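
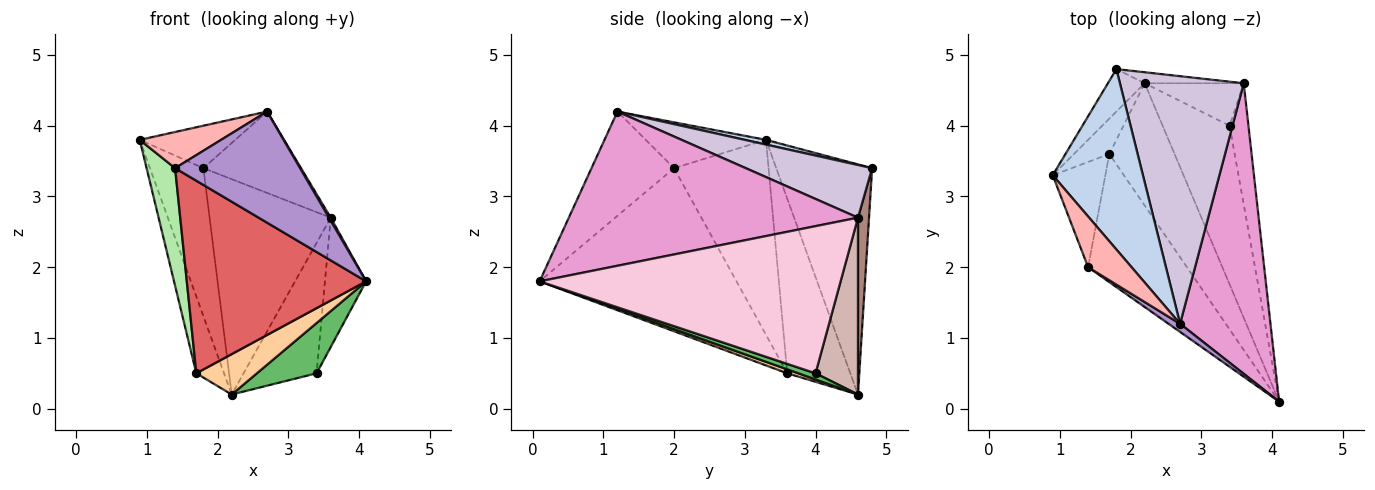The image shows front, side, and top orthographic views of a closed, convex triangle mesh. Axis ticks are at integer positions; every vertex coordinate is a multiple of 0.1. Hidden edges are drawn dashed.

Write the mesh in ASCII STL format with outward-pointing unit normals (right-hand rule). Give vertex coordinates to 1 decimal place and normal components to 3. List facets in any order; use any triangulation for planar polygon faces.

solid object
 facet normal -0.865 0.482 -0.138
  outer loop
   vertex 1.8 4.8 3.4
   vertex 2.2 4.6 0.2
   vertex 0.9 3.3 3.8
  endloop
 endfacet
 facet normal 0.051 0.229 0.972
  outer loop
   vertex 2.7 1.2 4.2
   vertex 1.8 4.8 3.4
   vertex 0.9 3.3 3.8
  endloop
 endfacet
 facet normal -0.900 0.395 -0.182
  outer loop
   vertex 1.7 3.6 0.5
   vertex 0.9 3.3 3.8
   vertex 2.2 4.6 0.2
  endloop
 endfacet
 facet normal 0.057 -0.313 -0.948
  outer loop
   vertex 1.7 3.6 0.5
   vertex 2.2 4.6 0.2
   vertex 4.1 0.1 1.8
  endloop
 endfacet
 facet normal 0.087 -0.301 -0.950
  outer loop
   vertex 3.4 4.0 0.5
   vertex 4.1 0.1 1.8
   vertex 2.2 4.6 0.2
  endloop
 endfacet
 facet normal -0.927 -0.280 -0.250
  outer loop
   vertex 1.4 2.0 3.4
   vertex 0.9 3.3 3.8
   vertex 1.7 3.6 0.5
  endloop
 endfacet
 facet normal -0.675 -0.615 -0.409
  outer loop
   vertex 1.4 2.0 3.4
   vertex 1.7 3.6 0.5
   vertex 4.1 0.1 1.8
  endloop
 endfacet
 facet normal -0.651 -0.441 0.618
  outer loop
   vertex 1.4 2.0 3.4
   vertex 2.7 1.2 4.2
   vertex 0.9 3.3 3.8
  endloop
 endfacet
 facet normal -0.550 -0.833 0.061
  outer loop
   vertex 1.4 2.0 3.4
   vertex 4.1 0.1 1.8
   vertex 2.7 1.2 4.2
  endloop
 endfacet
 facet normal 0.375 0.289 0.881
  outer loop
   vertex 3.6 4.6 2.7
   vertex 1.8 4.8 3.4
   vertex 2.7 1.2 4.2
  endloop
 endfacet
 facet normal 0.091 0.995 -0.051
  outer loop
   vertex 3.6 4.6 2.7
   vertex 2.2 4.6 0.2
   vertex 1.8 4.8 3.4
  endloop
 endfacet
 facet normal 0.484 0.832 -0.271
  outer loop
   vertex 3.6 4.6 2.7
   vertex 3.4 4.0 0.5
   vertex 2.2 4.6 0.2
  endloop
 endfacet
 facet normal 0.863 -0.005 0.506
  outer loop
   vertex 3.6 4.6 2.7
   vertex 2.7 1.2 4.2
   vertex 4.1 0.1 1.8
  endloop
 endfacet
 facet normal 0.983 0.134 -0.126
  outer loop
   vertex 3.6 4.6 2.7
   vertex 4.1 0.1 1.8
   vertex 3.4 4.0 0.5
  endloop
 endfacet
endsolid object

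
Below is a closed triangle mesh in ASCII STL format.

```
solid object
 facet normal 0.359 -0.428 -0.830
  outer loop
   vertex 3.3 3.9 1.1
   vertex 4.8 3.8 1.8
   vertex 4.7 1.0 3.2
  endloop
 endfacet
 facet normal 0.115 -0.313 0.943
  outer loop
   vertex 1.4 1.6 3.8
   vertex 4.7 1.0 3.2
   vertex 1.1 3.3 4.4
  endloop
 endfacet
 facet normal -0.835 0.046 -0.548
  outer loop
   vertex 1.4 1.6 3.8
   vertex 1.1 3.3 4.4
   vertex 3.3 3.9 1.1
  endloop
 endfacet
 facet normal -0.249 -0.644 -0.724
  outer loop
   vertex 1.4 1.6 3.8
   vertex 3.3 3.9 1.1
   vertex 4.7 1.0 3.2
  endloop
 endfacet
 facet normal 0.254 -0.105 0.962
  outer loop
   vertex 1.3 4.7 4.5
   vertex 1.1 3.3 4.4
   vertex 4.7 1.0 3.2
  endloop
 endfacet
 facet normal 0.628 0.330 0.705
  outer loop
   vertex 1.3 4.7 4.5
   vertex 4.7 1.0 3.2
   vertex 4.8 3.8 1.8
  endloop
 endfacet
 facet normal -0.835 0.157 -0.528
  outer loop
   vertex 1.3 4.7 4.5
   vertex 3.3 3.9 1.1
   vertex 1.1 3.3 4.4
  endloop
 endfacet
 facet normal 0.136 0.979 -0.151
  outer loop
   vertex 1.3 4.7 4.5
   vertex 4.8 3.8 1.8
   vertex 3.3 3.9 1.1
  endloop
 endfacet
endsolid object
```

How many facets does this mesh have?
8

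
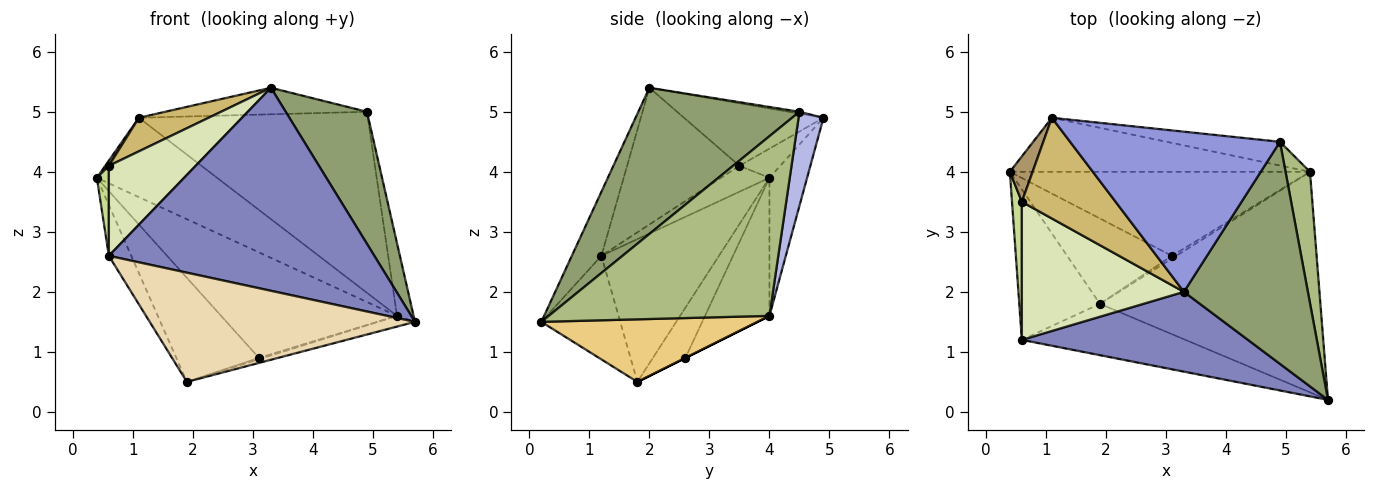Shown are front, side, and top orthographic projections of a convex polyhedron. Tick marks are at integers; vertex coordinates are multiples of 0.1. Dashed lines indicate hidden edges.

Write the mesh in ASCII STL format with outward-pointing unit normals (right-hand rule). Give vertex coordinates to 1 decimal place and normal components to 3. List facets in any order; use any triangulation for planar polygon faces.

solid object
 facet normal -0.251 0.800 -0.545
  outer loop
   vertex 5.4 4.0 1.6
   vertex 0.4 4.0 3.9
   vertex 1.1 4.9 4.9
  endloop
 endfacet
 facet normal -0.103 -0.926 0.364
  outer loop
   vertex 0.6 1.2 2.6
   vertex 5.7 0.2 1.5
   vertex 3.3 2.0 5.4
  endloop
 endfacet
 facet normal -0.009 0.163 0.987
  outer loop
   vertex 4.9 4.5 5.0
   vertex 1.1 4.9 4.9
   vertex 3.3 2.0 5.4
  endloop
 endfacet
 facet normal 0.107 0.986 -0.129
  outer loop
   vertex 4.9 4.5 5.0
   vertex 5.4 4.0 1.6
   vertex 1.1 4.9 4.9
  endloop
 endfacet
 facet normal 0.712 -0.359 0.604
  outer loop
   vertex 4.9 4.5 5.0
   vertex 3.3 2.0 5.4
   vertex 5.7 0.2 1.5
  endloop
 endfacet
 facet normal 0.988 0.074 0.134
  outer loop
   vertex 4.9 4.5 5.0
   vertex 5.7 0.2 1.5
   vertex 5.4 4.0 1.6
  endloop
 endfacet
 facet normal -0.911 -0.226 0.346
  outer loop
   vertex 0.6 3.5 4.1
   vertex 0.4 4.0 3.9
   vertex 0.6 1.2 2.6
  endloop
 endfacet
 facet normal -0.577 -0.446 0.684
  outer loop
   vertex 0.6 3.5 4.1
   vertex 0.6 1.2 2.6
   vertex 3.3 2.0 5.4
  endloop
 endfacet
 facet normal -0.787 -0.069 0.613
  outer loop
   vertex 0.6 3.5 4.1
   vertex 1.1 4.9 4.9
   vertex 0.4 4.0 3.9
  endloop
 endfacet
 facet normal -0.535 -0.267 0.802
  outer loop
   vertex 0.6 3.5 4.1
   vertex 3.3 2.0 5.4
   vertex 1.1 4.9 4.9
  endloop
 endfacet
 facet normal 0.273 0.047 -0.961
  outer loop
   vertex 1.9 1.8 0.5
   vertex 5.4 4.0 1.6
   vertex 5.7 0.2 1.5
  endloop
 endfacet
 facet normal -0.260 -0.874 -0.411
  outer loop
   vertex 1.9 1.8 0.5
   vertex 5.7 0.2 1.5
   vertex 0.6 1.2 2.6
  endloop
 endfacet
 facet normal -0.859 0.164 -0.485
  outer loop
   vertex 1.9 1.8 0.5
   vertex 0.6 1.2 2.6
   vertex 0.4 4.0 3.9
  endloop
 endfacet
 facet normal -0.275 0.752 -0.599
  outer loop
   vertex 3.1 2.6 0.9
   vertex 0.4 4.0 3.9
   vertex 5.4 4.0 1.6
  endloop
 endfacet
 facet normal -0.291 0.740 -0.607
  outer loop
   vertex 3.1 2.6 0.9
   vertex 1.9 1.8 0.5
   vertex 0.4 4.0 3.9
  endloop
 endfacet
 facet normal 0.000 0.447 -0.894
  outer loop
   vertex 3.1 2.6 0.9
   vertex 5.4 4.0 1.6
   vertex 1.9 1.8 0.5
  endloop
 endfacet
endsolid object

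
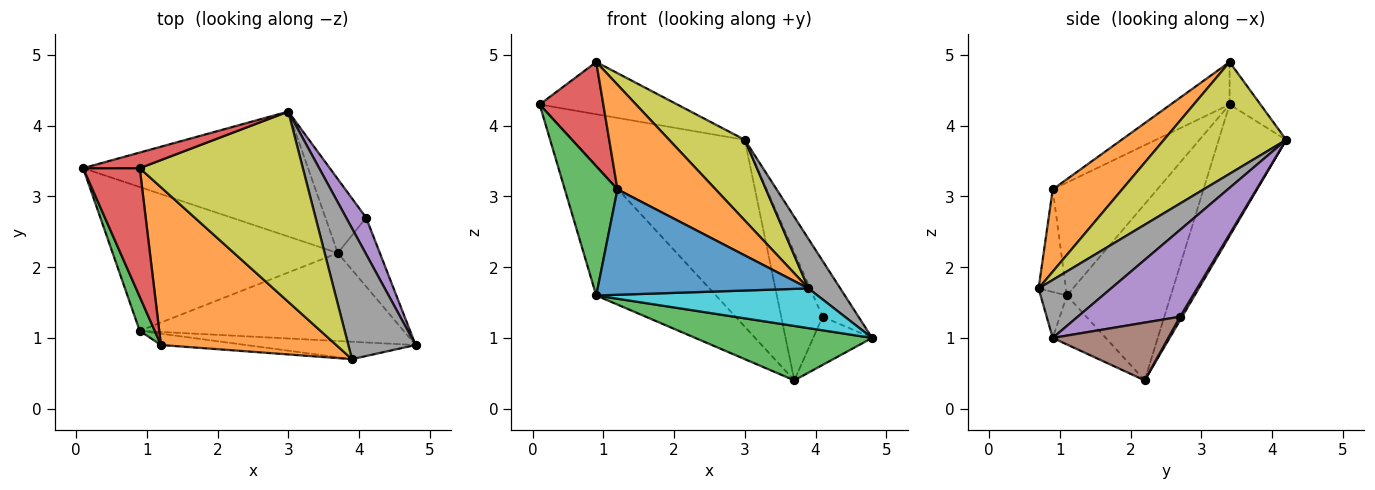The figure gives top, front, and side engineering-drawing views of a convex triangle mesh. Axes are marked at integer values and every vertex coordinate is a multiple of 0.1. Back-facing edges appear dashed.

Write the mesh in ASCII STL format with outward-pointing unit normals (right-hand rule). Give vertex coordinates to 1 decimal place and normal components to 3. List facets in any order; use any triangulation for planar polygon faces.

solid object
 facet normal -0.309 0.791 -0.529
  outer loop
   vertex 3.7 2.2 0.4
   vertex 0.1 3.4 4.3
   vertex 3.0 4.2 3.8
  endloop
 endfacet
 facet normal -0.503 0.579 -0.642
  outer loop
   vertex 0.9 1.1 1.6
   vertex 0.1 3.4 4.3
   vertex 3.7 2.2 0.4
  endloop
 endfacet
 facet normal -0.156 -0.520 -0.840
  outer loop
   vertex 0.9 1.1 1.6
   vertex 3.7 2.2 0.4
   vertex 4.8 0.9 1.0
  endloop
 endfacet
 facet normal -0.210 0.937 0.280
  outer loop
   vertex 0.9 3.4 4.9
   vertex 3.0 4.2 3.8
   vertex 0.1 3.4 4.3
  endloop
 endfacet
 facet normal 0.922 0.323 0.212
  outer loop
   vertex 4.1 2.7 1.3
   vertex 3.0 4.2 3.8
   vertex 4.8 0.9 1.0
  endloop
 endfacet
 facet normal 0.747 0.381 -0.544
  outer loop
   vertex 4.1 2.7 1.3
   vertex 4.8 0.9 1.0
   vertex 3.7 2.2 0.4
  endloop
 endfacet
 facet normal 0.043 0.865 -0.500
  outer loop
   vertex 4.1 2.7 1.3
   vertex 3.7 2.2 0.4
   vertex 3.0 4.2 3.8
  endloop
 endfacet
 facet normal 0.628 -0.276 0.728
  outer loop
   vertex 3.9 0.7 1.7
   vertex 4.8 0.9 1.0
   vertex 3.0 4.2 3.8
  endloop
 endfacet
 facet normal 0.534 -0.330 0.779
  outer loop
   vertex 3.9 0.7 1.7
   vertex 3.0 4.2 3.8
   vertex 0.9 3.4 4.9
  endloop
 endfacet
 facet normal -0.108 -0.911 -0.399
  outer loop
   vertex 3.9 0.7 1.7
   vertex 0.9 1.1 1.6
   vertex 4.8 0.9 1.0
  endloop
 endfacet
 facet normal -0.128 -0.986 -0.106
  outer loop
   vertex 1.2 0.9 3.1
   vertex 0.9 1.1 1.6
   vertex 3.9 0.7 1.7
  endloop
 endfacet
 facet normal 0.364 -0.515 0.776
  outer loop
   vertex 1.2 0.9 3.1
   vertex 3.9 0.7 1.7
   vertex 0.9 3.4 4.9
  endloop
 endfacet
 facet normal -0.887 -0.447 0.118
  outer loop
   vertex 1.2 0.9 3.1
   vertex 0.1 3.4 4.3
   vertex 0.9 1.1 1.6
  endloop
 endfacet
 facet normal -0.504 -0.544 0.671
  outer loop
   vertex 1.2 0.9 3.1
   vertex 0.9 3.4 4.9
   vertex 0.1 3.4 4.3
  endloop
 endfacet
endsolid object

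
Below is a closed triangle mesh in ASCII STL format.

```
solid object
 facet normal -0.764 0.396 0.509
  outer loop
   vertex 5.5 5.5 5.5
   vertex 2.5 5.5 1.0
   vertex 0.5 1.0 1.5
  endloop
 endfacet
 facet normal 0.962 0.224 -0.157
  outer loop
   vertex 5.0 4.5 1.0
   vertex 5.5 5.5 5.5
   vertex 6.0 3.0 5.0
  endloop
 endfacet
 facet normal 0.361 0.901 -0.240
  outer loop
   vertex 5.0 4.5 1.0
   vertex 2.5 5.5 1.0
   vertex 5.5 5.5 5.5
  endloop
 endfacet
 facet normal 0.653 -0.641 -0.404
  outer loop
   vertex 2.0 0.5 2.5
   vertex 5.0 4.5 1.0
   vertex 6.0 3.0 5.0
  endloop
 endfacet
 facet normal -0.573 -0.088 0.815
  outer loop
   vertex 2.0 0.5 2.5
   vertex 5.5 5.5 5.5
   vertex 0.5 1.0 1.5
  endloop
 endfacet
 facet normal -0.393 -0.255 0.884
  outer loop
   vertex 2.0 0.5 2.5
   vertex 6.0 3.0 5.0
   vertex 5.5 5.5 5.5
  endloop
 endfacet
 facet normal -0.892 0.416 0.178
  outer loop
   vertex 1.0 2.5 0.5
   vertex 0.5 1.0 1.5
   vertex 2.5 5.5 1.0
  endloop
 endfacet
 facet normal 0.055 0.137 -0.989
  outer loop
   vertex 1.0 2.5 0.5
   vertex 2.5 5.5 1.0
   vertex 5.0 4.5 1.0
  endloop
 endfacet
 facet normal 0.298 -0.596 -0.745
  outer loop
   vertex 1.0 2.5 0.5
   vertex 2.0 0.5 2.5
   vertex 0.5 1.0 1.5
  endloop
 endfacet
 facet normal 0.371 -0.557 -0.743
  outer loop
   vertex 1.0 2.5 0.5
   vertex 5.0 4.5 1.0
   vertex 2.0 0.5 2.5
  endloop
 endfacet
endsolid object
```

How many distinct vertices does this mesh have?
7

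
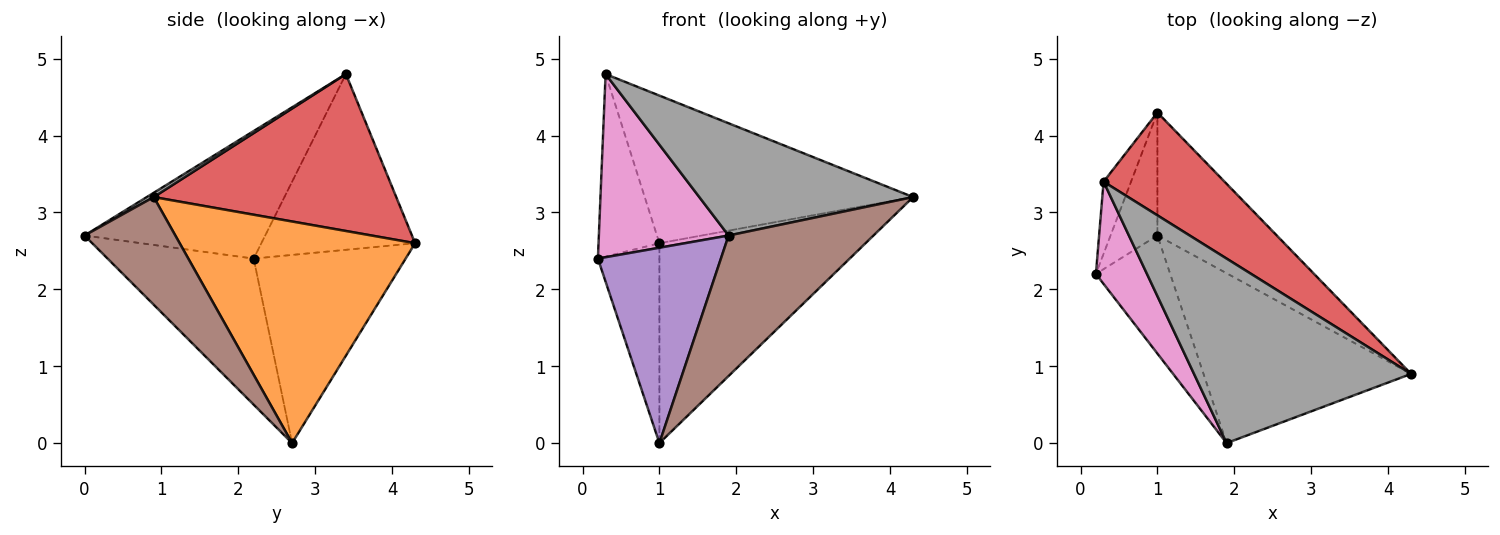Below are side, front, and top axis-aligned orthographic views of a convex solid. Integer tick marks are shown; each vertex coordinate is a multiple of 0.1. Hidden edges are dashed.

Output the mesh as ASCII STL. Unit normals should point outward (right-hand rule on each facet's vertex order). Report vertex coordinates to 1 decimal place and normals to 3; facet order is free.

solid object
 facet normal -0.903 0.366 -0.225
  outer loop
   vertex 1.0 2.7 0.0
   vertex 0.2 2.2 2.4
   vertex 1.0 4.3 2.6
  endloop
 endfacet
 facet normal 0.697 0.610 -0.376
  outer loop
   vertex 1.0 2.7 0.0
   vertex 1.0 4.3 2.6
   vertex 4.3 0.9 3.2
  endloop
 endfacet
 facet normal -0.920 0.364 -0.144
  outer loop
   vertex 0.3 3.4 4.8
   vertex 1.0 4.3 2.6
   vertex 0.2 2.2 2.4
  endloop
 endfacet
 facet normal 0.596 0.659 0.459
  outer loop
   vertex 0.3 3.4 4.8
   vertex 4.3 0.9 3.2
   vertex 1.0 4.3 2.6
  endloop
 endfacet
 facet normal -0.713 -0.600 -0.363
  outer loop
   vertex 1.9 0.0 2.7
   vertex 0.2 2.2 2.4
   vertex 1.0 2.7 0.0
  endloop
 endfacet
 facet normal 0.371 -0.592 -0.716
  outer loop
   vertex 1.9 0.0 2.7
   vertex 1.0 2.7 0.0
   vertex 4.3 0.9 3.2
  endloop
 endfacet
 facet normal -0.772 -0.555 0.310
  outer loop
   vertex 1.9 0.0 2.7
   vertex 0.3 3.4 4.8
   vertex 0.2 2.2 2.4
  endloop
 endfacet
 facet normal 0.017 -0.520 0.854
  outer loop
   vertex 1.9 0.0 2.7
   vertex 4.3 0.9 3.2
   vertex 0.3 3.4 4.8
  endloop
 endfacet
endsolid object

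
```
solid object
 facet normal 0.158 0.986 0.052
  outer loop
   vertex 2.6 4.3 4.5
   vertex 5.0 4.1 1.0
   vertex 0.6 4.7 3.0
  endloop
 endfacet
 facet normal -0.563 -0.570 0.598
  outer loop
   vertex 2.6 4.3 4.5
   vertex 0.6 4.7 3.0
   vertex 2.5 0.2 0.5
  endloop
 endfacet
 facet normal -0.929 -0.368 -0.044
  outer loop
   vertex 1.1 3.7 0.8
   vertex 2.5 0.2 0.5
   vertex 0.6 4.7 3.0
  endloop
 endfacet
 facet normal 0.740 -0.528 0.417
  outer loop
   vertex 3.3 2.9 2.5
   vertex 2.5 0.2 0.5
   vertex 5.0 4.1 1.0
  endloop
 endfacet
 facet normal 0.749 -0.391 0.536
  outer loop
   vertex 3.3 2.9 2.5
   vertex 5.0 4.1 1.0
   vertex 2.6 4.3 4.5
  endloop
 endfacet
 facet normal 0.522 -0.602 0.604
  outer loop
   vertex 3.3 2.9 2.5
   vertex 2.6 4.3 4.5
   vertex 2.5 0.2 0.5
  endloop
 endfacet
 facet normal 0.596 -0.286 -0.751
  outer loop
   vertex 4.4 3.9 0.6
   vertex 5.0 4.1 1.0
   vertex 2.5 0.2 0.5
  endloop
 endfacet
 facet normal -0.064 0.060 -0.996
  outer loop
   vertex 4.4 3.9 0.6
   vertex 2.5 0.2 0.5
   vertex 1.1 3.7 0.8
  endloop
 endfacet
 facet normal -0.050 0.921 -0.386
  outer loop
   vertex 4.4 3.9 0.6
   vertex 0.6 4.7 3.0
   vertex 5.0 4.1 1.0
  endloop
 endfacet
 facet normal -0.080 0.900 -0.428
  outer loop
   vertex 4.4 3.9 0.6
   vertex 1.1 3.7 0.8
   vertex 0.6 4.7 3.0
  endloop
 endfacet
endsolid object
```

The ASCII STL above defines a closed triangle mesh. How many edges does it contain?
15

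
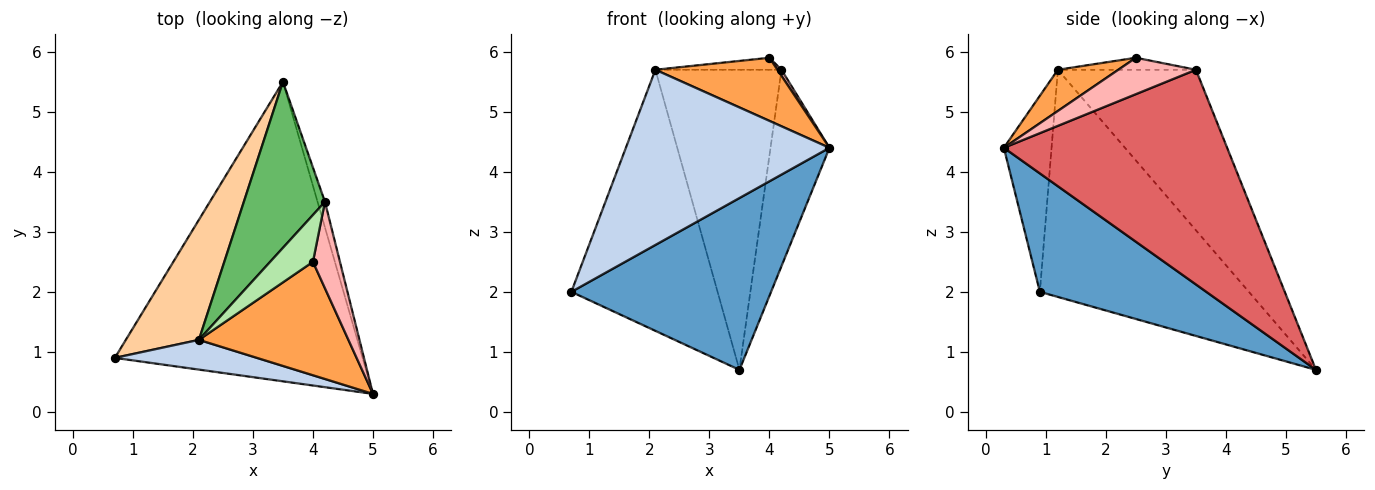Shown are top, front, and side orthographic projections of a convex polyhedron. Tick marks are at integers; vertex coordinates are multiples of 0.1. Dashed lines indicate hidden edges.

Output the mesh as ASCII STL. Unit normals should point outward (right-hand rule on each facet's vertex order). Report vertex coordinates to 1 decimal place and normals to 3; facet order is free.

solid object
 facet normal 0.383 -0.460 -0.801
  outer loop
   vertex 3.5 5.5 0.7
   vertex 5.0 0.3 4.4
   vertex 0.7 0.9 2.0
  endloop
 endfacet
 facet normal -0.225 -0.961 0.163
  outer loop
   vertex 2.1 1.2 5.7
   vertex 0.7 0.9 2.0
   vertex 5.0 0.3 4.4
  endloop
 endfacet
 facet normal 0.234 -0.473 0.850
  outer loop
   vertex 2.1 1.2 5.7
   vertex 5.0 0.3 4.4
   vertex 4.0 2.5 5.9
  endloop
 endfacet
 facet normal -0.792 0.554 0.255
  outer loop
   vertex 2.1 1.2 5.7
   vertex 3.5 5.5 0.7
   vertex 0.7 0.9 2.0
  endloop
 endfacet
 facet normal -0.692 0.632 0.350
  outer loop
   vertex 4.2 3.5 5.7
   vertex 3.5 5.5 0.7
   vertex 2.1 1.2 5.7
  endloop
 endfacet
 facet normal -0.262 0.239 0.935
  outer loop
   vertex 4.2 3.5 5.7
   vertex 2.1 1.2 5.7
   vertex 4.0 2.5 5.9
  endloop
 endfacet
 facet normal 0.966 0.255 -0.033
  outer loop
   vertex 4.2 3.5 5.7
   vertex 5.0 0.3 4.4
   vertex 3.5 5.5 0.7
  endloop
 endfacet
 facet normal 0.802 -0.041 0.596
  outer loop
   vertex 4.2 3.5 5.7
   vertex 4.0 2.5 5.9
   vertex 5.0 0.3 4.4
  endloop
 endfacet
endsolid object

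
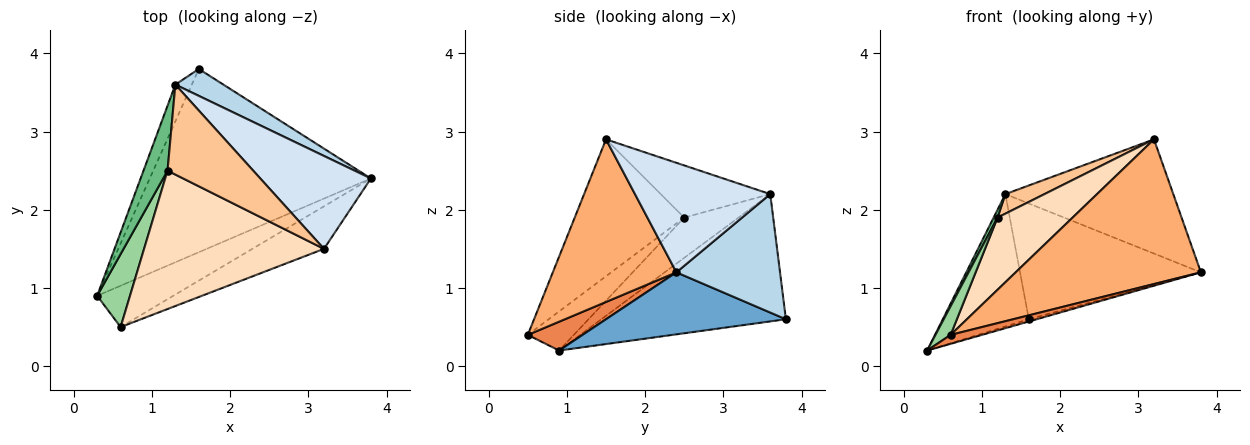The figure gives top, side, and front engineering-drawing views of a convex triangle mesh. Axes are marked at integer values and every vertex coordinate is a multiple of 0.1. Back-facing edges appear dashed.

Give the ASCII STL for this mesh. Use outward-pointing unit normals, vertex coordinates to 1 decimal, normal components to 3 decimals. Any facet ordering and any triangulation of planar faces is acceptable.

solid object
 facet normal 0.270 0.012 -0.963
  outer loop
   vertex 1.6 3.8 0.6
   vertex 3.8 2.4 1.2
   vertex 0.3 0.9 0.2
  endloop
 endfacet
 facet normal -0.900 0.420 -0.116
  outer loop
   vertex 1.3 3.6 2.2
   vertex 1.6 3.8 0.6
   vertex 0.3 0.9 0.2
  endloop
 endfacet
 facet normal 0.487 0.851 0.198
  outer loop
   vertex 1.3 3.6 2.2
   vertex 3.8 2.4 1.2
   vertex 1.6 3.8 0.6
  endloop
 endfacet
 facet normal 0.530 0.658 0.535
  outer loop
   vertex 1.3 3.6 2.2
   vertex 3.2 1.5 2.9
   vertex 3.8 2.4 1.2
  endloop
 endfacet
 facet normal 0.347 -0.198 -0.917
  outer loop
   vertex 0.6 0.5 0.4
   vertex 0.3 0.9 0.2
   vertex 3.8 2.4 1.2
  endloop
 endfacet
 facet normal 0.539 -0.808 -0.237
  outer loop
   vertex 0.6 0.5 0.4
   vertex 3.8 2.4 1.2
   vertex 3.2 1.5 2.9
  endloop
 endfacet
 facet normal -0.511 -0.183 0.840
  outer loop
   vertex 1.2 2.5 1.9
   vertex 3.2 1.5 2.9
   vertex 1.3 3.6 2.2
  endloop
 endfacet
 facet normal -0.559 -0.383 0.735
  outer loop
   vertex 1.2 2.5 1.9
   vertex 0.6 0.5 0.4
   vertex 3.2 1.5 2.9
  endloop
 endfacet
 facet normal -0.857 -0.062 0.512
  outer loop
   vertex 1.2 2.5 1.9
   vertex 1.3 3.6 2.2
   vertex 0.3 0.9 0.2
  endloop
 endfacet
 facet normal -0.742 -0.245 0.624
  outer loop
   vertex 1.2 2.5 1.9
   vertex 0.3 0.9 0.2
   vertex 0.6 0.5 0.4
  endloop
 endfacet
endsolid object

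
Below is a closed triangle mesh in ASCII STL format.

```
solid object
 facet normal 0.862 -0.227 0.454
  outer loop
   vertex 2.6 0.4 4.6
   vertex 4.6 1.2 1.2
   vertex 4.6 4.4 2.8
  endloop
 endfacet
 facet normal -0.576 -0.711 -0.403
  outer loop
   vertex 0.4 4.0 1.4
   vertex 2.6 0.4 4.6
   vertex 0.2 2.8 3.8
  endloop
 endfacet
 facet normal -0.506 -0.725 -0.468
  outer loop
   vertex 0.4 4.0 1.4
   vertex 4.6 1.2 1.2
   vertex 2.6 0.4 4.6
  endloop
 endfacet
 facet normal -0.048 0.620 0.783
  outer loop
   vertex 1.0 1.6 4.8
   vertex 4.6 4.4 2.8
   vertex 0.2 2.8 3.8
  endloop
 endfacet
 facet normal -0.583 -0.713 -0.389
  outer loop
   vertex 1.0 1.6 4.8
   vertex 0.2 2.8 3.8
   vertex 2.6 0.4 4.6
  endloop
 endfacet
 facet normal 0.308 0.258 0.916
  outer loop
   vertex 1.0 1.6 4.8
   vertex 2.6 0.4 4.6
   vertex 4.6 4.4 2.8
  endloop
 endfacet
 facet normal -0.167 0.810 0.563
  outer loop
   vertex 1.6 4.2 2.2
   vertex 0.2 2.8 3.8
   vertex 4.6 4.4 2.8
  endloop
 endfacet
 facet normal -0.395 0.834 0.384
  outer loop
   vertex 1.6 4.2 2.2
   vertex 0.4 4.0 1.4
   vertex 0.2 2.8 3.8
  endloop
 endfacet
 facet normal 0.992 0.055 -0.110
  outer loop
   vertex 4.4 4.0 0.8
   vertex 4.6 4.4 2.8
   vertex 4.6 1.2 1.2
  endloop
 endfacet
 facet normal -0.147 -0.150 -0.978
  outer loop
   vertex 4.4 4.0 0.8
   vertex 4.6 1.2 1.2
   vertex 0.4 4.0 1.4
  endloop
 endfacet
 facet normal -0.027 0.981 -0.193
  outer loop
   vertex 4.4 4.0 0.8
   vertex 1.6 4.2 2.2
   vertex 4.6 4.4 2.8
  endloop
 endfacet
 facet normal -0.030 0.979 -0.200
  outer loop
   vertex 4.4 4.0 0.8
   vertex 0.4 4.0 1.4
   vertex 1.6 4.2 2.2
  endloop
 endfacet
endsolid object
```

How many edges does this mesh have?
18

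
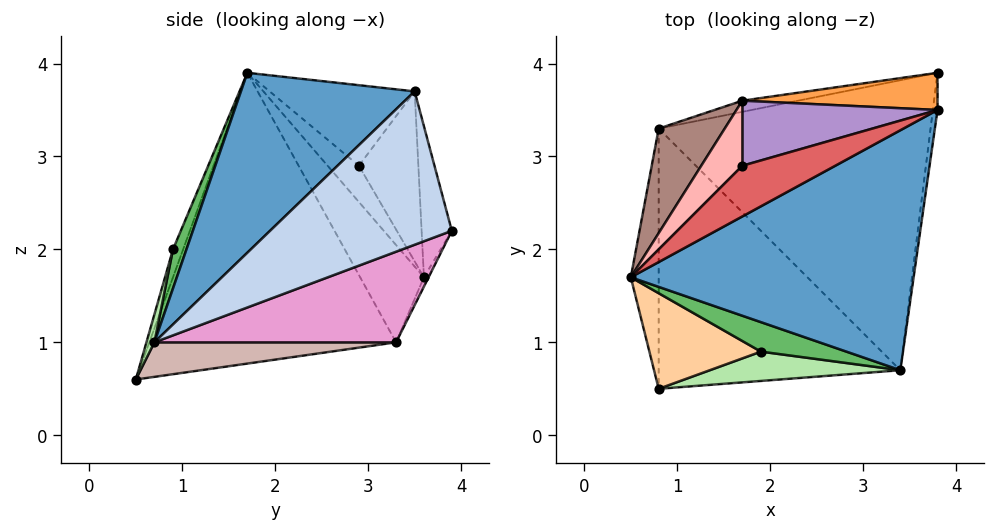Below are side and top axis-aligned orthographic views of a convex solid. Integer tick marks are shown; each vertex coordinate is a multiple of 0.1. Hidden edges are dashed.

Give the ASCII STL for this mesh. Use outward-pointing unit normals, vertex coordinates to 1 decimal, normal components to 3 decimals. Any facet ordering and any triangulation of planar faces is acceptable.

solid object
 facet normal 0.401 -0.665 0.630
  outer loop
   vertex 3.4 0.7 1.0
   vertex 3.8 3.5 3.7
   vertex 0.5 1.7 3.9
  endloop
 endfacet
 facet normal 0.993 -0.113 -0.030
  outer loop
   vertex 3.4 0.7 1.0
   vertex 3.8 3.9 2.2
   vertex 3.8 3.5 3.7
  endloop
 endfacet
 facet normal -0.196 0.948 0.253
  outer loop
   vertex 1.7 3.6 1.7
   vertex 3.8 3.5 3.7
   vertex 3.8 3.9 2.2
  endloop
 endfacet
 facet normal -0.083 -0.939 0.334
  outer loop
   vertex 1.9 0.9 2.0
   vertex 0.5 1.7 3.9
   vertex 0.8 0.5 0.6
  endloop
 endfacet
 facet normal 0.238 -0.820 0.520
  outer loop
   vertex 1.9 0.9 2.0
   vertex 3.4 0.7 1.0
   vertex 0.5 1.7 3.9
  endloop
 endfacet
 facet normal 0.036 -0.968 0.248
  outer loop
   vertex 1.9 0.9 2.0
   vertex 0.8 0.5 0.6
   vertex 3.4 0.7 1.0
  endloop
 endfacet
 facet normal -0.402 0.789 0.464
  outer loop
   vertex 1.7 2.9 2.9
   vertex 0.5 1.7 3.9
   vertex 3.8 3.5 3.7
  endloop
 endfacet
 facet normal -0.406 0.789 0.461
  outer loop
   vertex 1.7 2.9 2.9
   vertex 1.7 3.6 1.7
   vertex 0.5 1.7 3.9
  endloop
 endfacet
 facet normal -0.402 0.791 0.461
  outer loop
   vertex 1.7 2.9 2.9
   vertex 3.8 3.5 3.7
   vertex 1.7 3.6 1.7
  endloop
 endfacet
 facet normal -0.995 0.014 -0.095
  outer loop
   vertex 0.8 3.3 1.0
   vertex 0.8 0.5 0.6
   vertex 0.5 1.7 3.9
  endloop
 endfacet
 facet normal -0.537 0.761 0.364
  outer loop
   vertex 0.8 3.3 1.0
   vertex 0.5 1.7 3.9
   vertex 1.7 3.6 1.7
  endloop
 endfacet
 facet normal 0.140 0.140 -0.980
  outer loop
   vertex 0.8 3.3 1.0
   vertex 3.4 0.7 1.0
   vertex 0.8 0.5 0.6
  endloop
 endfacet
 facet normal 0.302 0.302 -0.905
  outer loop
   vertex 0.8 3.3 1.0
   vertex 3.8 3.9 2.2
   vertex 3.4 0.7 1.0
  endloop
 endfacet
 facet normal -0.055 0.942 -0.332
  outer loop
   vertex 0.8 3.3 1.0
   vertex 1.7 3.6 1.7
   vertex 3.8 3.9 2.2
  endloop
 endfacet
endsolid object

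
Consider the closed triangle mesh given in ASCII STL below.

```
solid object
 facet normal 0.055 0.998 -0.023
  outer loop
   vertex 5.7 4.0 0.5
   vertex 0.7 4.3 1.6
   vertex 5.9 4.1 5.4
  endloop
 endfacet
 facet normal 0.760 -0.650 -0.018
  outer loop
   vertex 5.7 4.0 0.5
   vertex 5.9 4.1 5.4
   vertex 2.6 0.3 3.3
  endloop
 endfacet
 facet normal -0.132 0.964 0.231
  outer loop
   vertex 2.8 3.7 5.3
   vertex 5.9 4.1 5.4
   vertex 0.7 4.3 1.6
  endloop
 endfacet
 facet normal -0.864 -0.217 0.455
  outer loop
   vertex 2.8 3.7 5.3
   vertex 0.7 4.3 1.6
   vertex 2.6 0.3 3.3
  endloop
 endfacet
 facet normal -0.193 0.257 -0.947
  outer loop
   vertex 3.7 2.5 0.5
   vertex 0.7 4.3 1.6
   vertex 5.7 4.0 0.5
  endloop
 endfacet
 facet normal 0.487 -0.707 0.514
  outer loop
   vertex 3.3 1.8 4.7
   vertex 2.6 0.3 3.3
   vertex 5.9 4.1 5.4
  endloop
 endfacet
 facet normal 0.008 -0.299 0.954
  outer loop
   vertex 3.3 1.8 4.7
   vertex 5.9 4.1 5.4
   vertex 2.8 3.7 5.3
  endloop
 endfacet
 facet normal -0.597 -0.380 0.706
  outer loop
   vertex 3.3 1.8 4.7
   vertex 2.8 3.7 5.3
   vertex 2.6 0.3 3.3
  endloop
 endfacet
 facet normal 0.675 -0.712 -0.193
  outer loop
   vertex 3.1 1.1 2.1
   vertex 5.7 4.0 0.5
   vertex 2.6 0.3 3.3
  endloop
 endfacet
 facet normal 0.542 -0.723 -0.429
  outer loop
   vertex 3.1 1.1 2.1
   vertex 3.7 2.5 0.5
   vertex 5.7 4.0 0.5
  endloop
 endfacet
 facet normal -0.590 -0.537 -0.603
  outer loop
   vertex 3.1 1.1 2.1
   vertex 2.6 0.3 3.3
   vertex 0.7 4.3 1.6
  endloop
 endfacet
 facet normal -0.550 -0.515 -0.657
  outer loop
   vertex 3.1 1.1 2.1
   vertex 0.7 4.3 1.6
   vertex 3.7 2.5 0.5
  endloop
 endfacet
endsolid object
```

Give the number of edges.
18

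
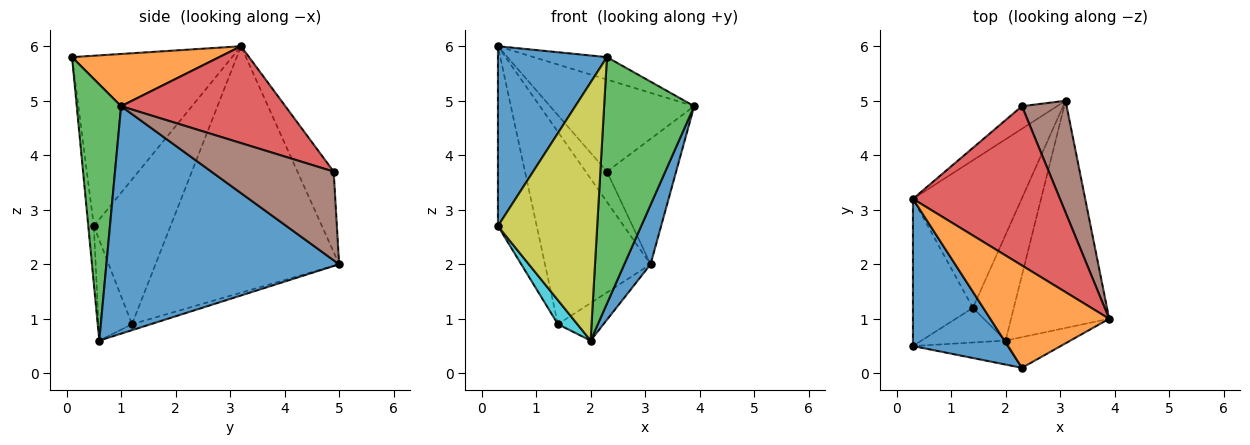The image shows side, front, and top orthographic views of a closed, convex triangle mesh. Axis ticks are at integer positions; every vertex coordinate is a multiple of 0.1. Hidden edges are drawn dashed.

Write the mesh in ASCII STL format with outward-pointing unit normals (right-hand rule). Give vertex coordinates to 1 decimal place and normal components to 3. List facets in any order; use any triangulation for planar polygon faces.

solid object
 facet normal 0.913 -0.103 -0.394
  outer loop
   vertex 2.0 0.6 0.6
   vertex 3.1 5.0 2.0
   vertex 3.9 1.0 4.9
  endloop
 endfacet
 facet normal 0.394 0.197 0.898
  outer loop
   vertex 2.3 0.1 5.8
   vertex 3.9 1.0 4.9
   vertex 0.3 3.2 6.0
  endloop
 endfacet
 facet normal 0.439 -0.892 -0.111
  outer loop
   vertex 2.3 0.1 5.8
   vertex 2.0 0.6 0.6
   vertex 3.9 1.0 4.9
  endloop
 endfacet
 facet normal 0.495 0.435 0.752
  outer loop
   vertex 2.3 4.9 3.7
   vertex 0.3 3.2 6.0
   vertex 3.9 1.0 4.9
  endloop
 endfacet
 facet normal -0.807 0.473 -0.352
  outer loop
   vertex 2.3 4.9 3.7
   vertex 3.1 5.0 2.0
   vertex 0.3 3.2 6.0
  endloop
 endfacet
 facet normal 0.797 0.451 0.402
  outer loop
   vertex 2.3 4.9 3.7
   vertex 3.9 1.0 4.9
   vertex 3.1 5.0 2.0
  endloop
 endfacet
 facet normal -0.810 0.466 -0.357
  outer loop
   vertex 1.4 1.2 0.9
   vertex 0.3 3.2 6.0
   vertex 3.1 5.0 2.0
  endloop
 endfacet
 facet normal -0.136 0.331 -0.934
  outer loop
   vertex 1.4 1.2 0.9
   vertex 3.1 5.0 2.0
   vertex 2.0 0.6 0.6
  endloop
 endfacet
 facet normal -0.056 -0.994 -0.092
  outer loop
   vertex 0.3 0.5 2.7
   vertex 2.0 0.6 0.6
   vertex 2.3 0.1 5.8
  endloop
 endfacet
 facet normal -0.700 -0.407 -0.586
  outer loop
   vertex 0.3 0.5 2.7
   vertex 1.4 1.2 0.9
   vertex 2.0 0.6 0.6
  endloop
 endfacet
 facet normal -0.751 -0.511 0.418
  outer loop
   vertex 0.3 0.5 2.7
   vertex 2.3 0.1 5.8
   vertex 0.3 3.2 6.0
  endloop
 endfacet
 facet normal -0.837 0.424 -0.347
  outer loop
   vertex 0.3 0.5 2.7
   vertex 0.3 3.2 6.0
   vertex 1.4 1.2 0.9
  endloop
 endfacet
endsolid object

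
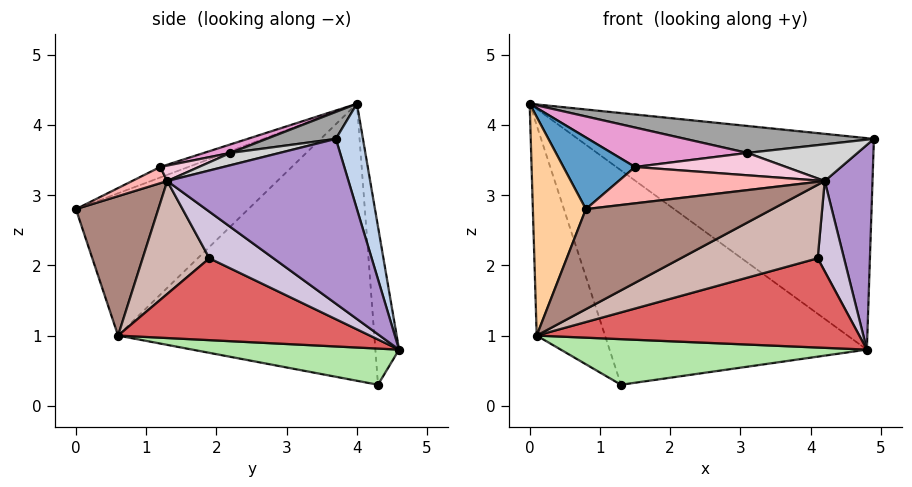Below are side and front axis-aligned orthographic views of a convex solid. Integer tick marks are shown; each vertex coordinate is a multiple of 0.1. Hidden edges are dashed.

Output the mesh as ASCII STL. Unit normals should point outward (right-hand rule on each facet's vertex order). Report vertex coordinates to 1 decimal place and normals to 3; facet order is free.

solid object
 facet normal -0.146 -0.373 0.916
  outer loop
   vertex 1.5 1.2 3.4
   vertex 0.0 4.0 4.3
   vertex 0.8 0.0 2.8
  endloop
 endfacet
 facet normal 0.087 0.955 0.284
  outer loop
   vertex 4.8 4.6 0.8
   vertex 0.0 4.0 4.3
   vertex 4.9 3.7 3.8
  endloop
 endfacet
 facet normal -0.092 0.995 0.045
  outer loop
   vertex 4.8 4.6 0.8
   vertex 1.3 4.3 0.3
   vertex 0.0 4.0 4.3
  endloop
 endfacet
 facet normal -0.922 -0.283 0.264
  outer loop
   vertex 0.1 0.6 1.0
   vertex 0.8 0.0 2.8
   vertex 0.0 4.0 4.3
  endloop
 endfacet
 facet normal -0.927 0.247 -0.283
  outer loop
   vertex 0.1 0.6 1.0
   vertex 0.0 4.0 4.3
   vertex 1.3 4.3 0.3
  endloop
 endfacet
 facet normal 0.157 -0.233 -0.960
  outer loop
   vertex 0.1 0.6 1.0
   vertex 1.3 4.3 0.3
   vertex 4.8 4.6 0.8
  endloop
 endfacet
 facet normal 0.374 -0.479 -0.794
  outer loop
   vertex 0.1 0.6 1.0
   vertex 4.8 4.6 0.8
   vertex 4.1 1.9 2.1
  endloop
 endfacet
 facet normal 0.082 -0.484 0.871
  outer loop
   vertex 4.2 1.3 3.2
   vertex 1.5 1.2 3.4
   vertex 0.8 0.0 2.8
  endloop
 endfacet
 facet normal 0.961 -0.253 -0.108
  outer loop
   vertex 4.2 1.3 3.2
   vertex 4.8 4.6 0.8
   vertex 4.9 3.7 3.8
  endloop
 endfacet
 facet normal 0.888 -0.365 -0.280
  outer loop
   vertex 4.2 1.3 3.2
   vertex 4.1 1.9 2.1
   vertex 4.8 4.6 0.8
  endloop
 endfacet
 facet normal 0.367 -0.830 -0.419
  outer loop
   vertex 4.2 1.3 3.2
   vertex 0.8 0.0 2.8
   vertex 0.1 0.6 1.0
  endloop
 endfacet
 facet normal 0.387 -0.794 -0.468
  outer loop
   vertex 4.2 1.3 3.2
   vertex 0.1 0.6 1.0
   vertex 4.1 1.9 2.1
  endloop
 endfacet
 facet normal 0.055 -0.279 0.959
  outer loop
   vertex 3.1 2.2 3.6
   vertex 0.0 4.0 4.3
   vertex 1.5 1.2 3.4
  endloop
 endfacet
 facet normal 0.082 -0.320 0.944
  outer loop
   vertex 3.1 2.2 3.6
   vertex 1.5 1.2 3.4
   vertex 4.2 1.3 3.2
  endloop
 endfacet
 facet normal 0.085 -0.231 0.969
  outer loop
   vertex 3.1 2.2 3.6
   vertex 4.9 3.7 3.8
   vertex 0.0 4.0 4.3
  endloop
 endfacet
 facet normal 0.123 -0.274 0.954
  outer loop
   vertex 3.1 2.2 3.6
   vertex 4.2 1.3 3.2
   vertex 4.9 3.7 3.8
  endloop
 endfacet
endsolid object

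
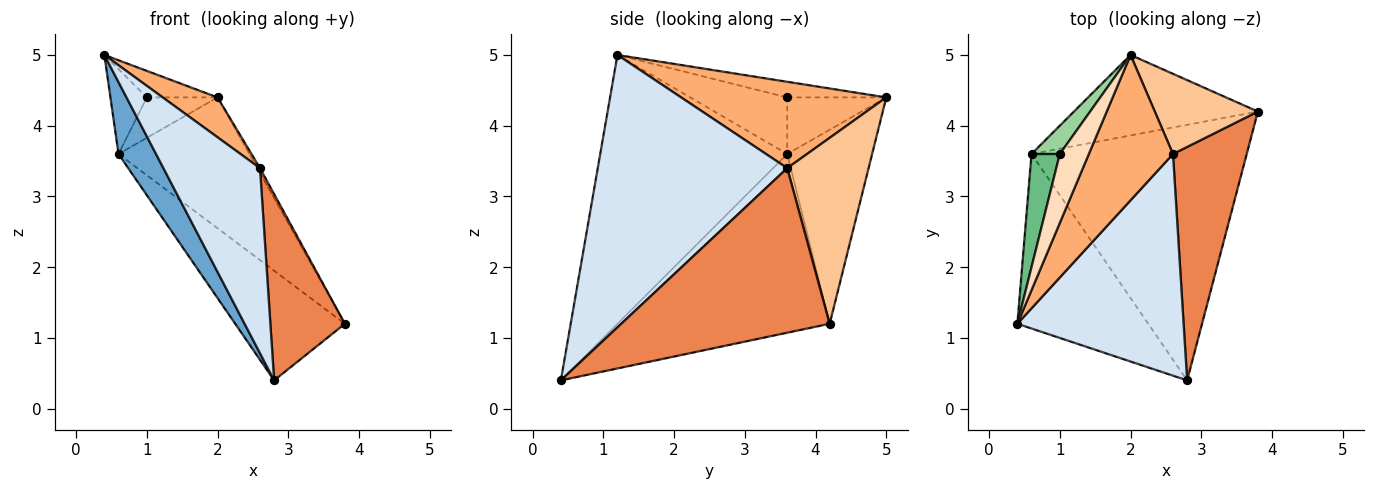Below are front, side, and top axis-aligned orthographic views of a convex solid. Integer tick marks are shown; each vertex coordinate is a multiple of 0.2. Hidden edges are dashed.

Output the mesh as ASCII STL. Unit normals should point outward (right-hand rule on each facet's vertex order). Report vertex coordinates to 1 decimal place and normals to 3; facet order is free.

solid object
 facet normal -0.885 -0.178 -0.431
  outer loop
   vertex 0.6 3.6 3.6
   vertex 2.8 0.4 0.4
   vertex 0.4 1.2 5.0
  endloop
 endfacet
 facet normal -0.607 0.313 -0.731
  outer loop
   vertex 0.6 3.6 3.6
   vertex 3.8 4.2 1.2
   vertex 2.8 0.4 0.4
  endloop
 endfacet
 facet normal -0.484 0.746 -0.458
  outer loop
   vertex 0.6 3.6 3.6
   vertex 2.0 5.0 4.4
   vertex 3.8 4.2 1.2
  endloop
 endfacet
 facet normal 0.783 -0.399 0.478
  outer loop
   vertex 2.6 3.6 3.4
   vertex 0.4 1.2 5.0
   vertex 2.8 0.4 0.4
  endloop
 endfacet
 facet normal 0.868 -0.310 0.389
  outer loop
   vertex 2.6 3.6 3.4
   vertex 2.8 0.4 0.4
   vertex 3.8 4.2 1.2
  endloop
 endfacet
 facet normal 0.704 -0.188 0.685
  outer loop
   vertex 2.6 3.6 3.4
   vertex 2.0 5.0 4.4
   vertex 0.4 1.2 5.0
  endloop
 endfacet
 facet normal 0.874 0.029 0.485
  outer loop
   vertex 2.6 3.6 3.4
   vertex 3.8 4.2 1.2
   vertex 2.0 5.0 4.4
  endloop
 endfacet
 facet normal -0.449 0.321 0.834
  outer loop
   vertex 1.0 3.6 4.4
   vertex 0.4 1.2 5.0
   vertex 2.0 5.0 4.4
  endloop
 endfacet
 facet normal -0.848 0.318 0.424
  outer loop
   vertex 1.0 3.6 4.4
   vertex 0.6 3.6 3.6
   vertex 0.4 1.2 5.0
  endloop
 endfacet
 facet normal -0.754 0.538 0.377
  outer loop
   vertex 1.0 3.6 4.4
   vertex 2.0 5.0 4.4
   vertex 0.6 3.6 3.6
  endloop
 endfacet
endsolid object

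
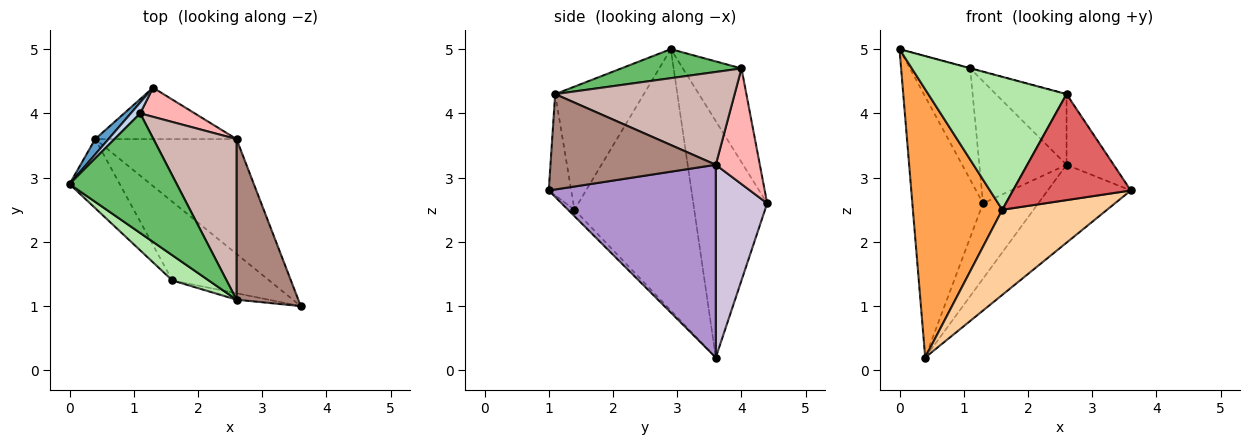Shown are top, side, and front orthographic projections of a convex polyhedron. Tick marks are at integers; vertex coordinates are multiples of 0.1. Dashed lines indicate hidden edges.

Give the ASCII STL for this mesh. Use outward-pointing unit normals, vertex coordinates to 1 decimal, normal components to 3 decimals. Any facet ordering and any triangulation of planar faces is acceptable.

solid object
 facet normal -0.722 0.691 0.041
  outer loop
   vertex 0.4 3.6 0.2
   vertex 0.0 2.9 5.0
   vertex 1.3 4.4 2.6
  endloop
 endfacet
 facet normal -0.696 0.715 0.070
  outer loop
   vertex 1.1 4.0 4.7
   vertex 1.3 4.4 2.6
   vertex 0.0 2.9 5.0
  endloop
 endfacet
 facet normal -0.792 -0.591 -0.152
  outer loop
   vertex 1.6 1.4 2.5
   vertex 0.0 2.9 5.0
   vertex 0.4 3.6 0.2
  endloop
 endfacet
 facet normal -0.045 -0.734 -0.678
  outer loop
   vertex 1.6 1.4 2.5
   vertex 0.4 3.6 0.2
   vertex 3.6 1.0 2.8
  endloop
 endfacet
 facet normal 0.261 0.002 0.965
  outer loop
   vertex 2.6 1.1 4.3
   vertex 1.1 4.0 4.7
   vertex 0.0 2.9 5.0
  endloop
 endfacet
 facet normal -0.533 -0.831 0.158
  outer loop
   vertex 2.6 1.1 4.3
   vertex 0.0 2.9 5.0
   vertex 1.6 1.4 2.5
  endloop
 endfacet
 facet normal -0.187 -0.981 -0.059
  outer loop
   vertex 2.6 1.1 4.3
   vertex 1.6 1.4 2.5
   vertex 3.6 1.0 2.8
  endloop
 endfacet
 facet normal 0.441 0.873 0.208
  outer loop
   vertex 2.6 3.6 3.2
   vertex 1.3 4.4 2.6
   vertex 1.1 4.0 4.7
  endloop
 endfacet
 facet normal 0.748 0.372 -0.549
  outer loop
   vertex 2.6 3.6 3.2
   vertex 3.6 1.0 2.8
   vertex 0.4 3.6 0.2
  endloop
 endfacet
 facet normal 0.609 0.655 -0.447
  outer loop
   vertex 2.6 3.6 3.2
   vertex 0.4 3.6 0.2
   vertex 1.3 4.4 2.6
  endloop
 endfacet
 facet normal 0.816 0.233 0.529
  outer loop
   vertex 2.6 3.6 3.2
   vertex 2.6 1.1 4.3
   vertex 3.6 1.0 2.8
  endloop
 endfacet
 facet normal 0.715 0.282 0.640
  outer loop
   vertex 2.6 3.6 3.2
   vertex 1.1 4.0 4.7
   vertex 2.6 1.1 4.3
  endloop
 endfacet
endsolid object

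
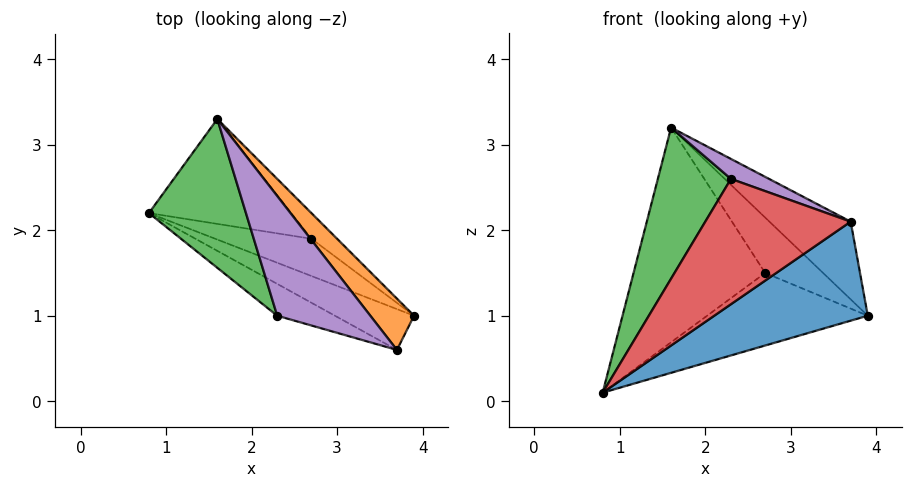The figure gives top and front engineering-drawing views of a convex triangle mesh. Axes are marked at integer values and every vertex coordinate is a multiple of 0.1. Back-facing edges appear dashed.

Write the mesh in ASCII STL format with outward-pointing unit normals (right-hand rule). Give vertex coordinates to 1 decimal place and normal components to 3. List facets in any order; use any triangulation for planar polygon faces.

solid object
 facet normal -0.240 -0.897 -0.370
  outer loop
   vertex 3.7 0.6 2.1
   vertex 0.8 2.2 0.1
   vertex 3.9 1.0 1.0
  endloop
 endfacet
 facet normal 0.806 0.494 0.326
  outer loop
   vertex 3.7 0.6 2.1
   vertex 3.9 1.0 1.0
   vertex 1.6 3.3 3.2
  endloop
 endfacet
 facet normal -0.867 -0.355 0.350
  outer loop
   vertex 2.3 1.0 2.6
   vertex 1.6 3.3 3.2
   vertex 0.8 2.2 0.1
  endloop
 endfacet
 facet normal -0.343 -0.910 -0.231
  outer loop
   vertex 2.3 1.0 2.6
   vertex 0.8 2.2 0.1
   vertex 3.7 0.6 2.1
  endloop
 endfacet
 facet normal 0.292 -0.157 0.943
  outer loop
   vertex 2.3 1.0 2.6
   vertex 3.7 0.6 2.1
   vertex 1.6 3.3 3.2
  endloop
 endfacet
 facet normal 0.430 0.803 -0.412
  outer loop
   vertex 2.7 1.9 1.5
   vertex 3.9 1.0 1.0
   vertex 0.8 2.2 0.1
  endloop
 endfacet
 facet normal 0.422 0.815 -0.398
  outer loop
   vertex 2.7 1.9 1.5
   vertex 0.8 2.2 0.1
   vertex 1.6 3.3 3.2
  endloop
 endfacet
 facet normal 0.451 0.810 -0.375
  outer loop
   vertex 2.7 1.9 1.5
   vertex 1.6 3.3 3.2
   vertex 3.9 1.0 1.0
  endloop
 endfacet
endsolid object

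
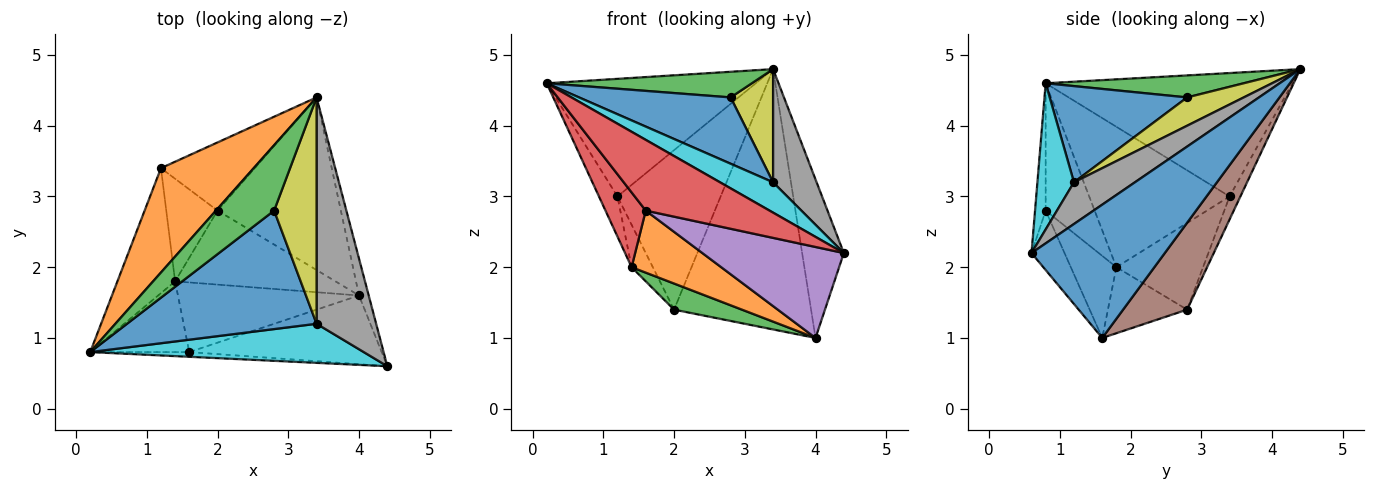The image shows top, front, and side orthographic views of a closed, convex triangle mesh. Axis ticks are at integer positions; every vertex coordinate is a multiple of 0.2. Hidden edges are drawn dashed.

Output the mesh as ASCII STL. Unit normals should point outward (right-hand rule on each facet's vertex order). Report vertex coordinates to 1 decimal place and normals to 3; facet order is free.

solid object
 facet normal 0.952 0.298 -0.069
  outer loop
   vertex 4.0 1.6 1.0
   vertex 3.4 4.4 4.8
   vertex 4.4 0.6 2.2
  endloop
 endfacet
 facet normal -0.662 0.561 0.497
  outer loop
   vertex 1.2 3.4 3.0
   vertex 0.2 0.8 4.6
   vertex 3.4 4.4 4.8
  endloop
 endfacet
 facet normal 0.332 -0.344 0.878
  outer loop
   vertex 2.8 2.8 4.4
   vertex 3.4 4.4 4.8
   vertex 0.2 0.8 4.6
  endloop
 endfacet
 facet normal -0.085 -0.994 -0.066
  outer loop
   vertex 1.6 0.8 2.8
   vertex 4.4 0.6 2.2
   vertex 0.2 0.8 4.6
  endloop
 endfacet
 facet normal -0.183 -0.784 -0.593
  outer loop
   vertex 1.6 0.8 2.8
   vertex 4.0 1.6 1.0
   vertex 4.4 0.6 2.2
  endloop
 endfacet
 facet normal 0.363 0.777 -0.515
  outer loop
   vertex 2.0 2.8 1.4
   vertex 3.4 4.4 4.8
   vertex 4.0 1.6 1.0
  endloop
 endfacet
 facet normal -0.096 0.915 -0.391
  outer loop
   vertex 2.0 2.8 1.4
   vertex 1.2 3.4 3.0
   vertex 3.4 4.4 4.8
  endloop
 endfacet
 facet normal 0.531 -0.379 0.758
  outer loop
   vertex 3.4 1.2 3.2
   vertex 4.4 0.6 2.2
   vertex 3.4 4.4 4.8
  endloop
 endfacet
 facet normal 0.512 -0.384 0.768
  outer loop
   vertex 3.4 1.2 3.2
   vertex 3.4 4.4 4.8
   vertex 2.8 2.8 4.4
  endloop
 endfacet
 facet normal 0.389 -0.565 0.728
  outer loop
   vertex 3.4 1.2 3.2
   vertex 0.2 0.8 4.6
   vertex 4.4 0.6 2.2
  endloop
 endfacet
 facet normal 0.405 -0.447 0.798
  outer loop
   vertex 3.4 1.2 3.2
   vertex 2.8 2.8 4.4
   vertex 0.2 0.8 4.6
  endloop
 endfacet
 facet normal -0.321 -0.630 -0.707
  outer loop
   vertex 1.4 1.8 2.0
   vertex 4.0 1.6 1.0
   vertex 1.6 0.8 2.8
  endloop
 endfacet
 facet normal -0.362 -0.310 -0.879
  outer loop
   vertex 1.4 1.8 2.0
   vertex 2.0 2.8 1.4
   vertex 4.0 1.6 1.0
  endloop
 endfacet
 facet normal -0.662 -0.544 -0.515
  outer loop
   vertex 1.4 1.8 2.0
   vertex 1.6 0.8 2.8
   vertex 0.2 0.8 4.6
  endloop
 endfacet
 facet normal -0.918 0.121 -0.377
  outer loop
   vertex 1.4 1.8 2.0
   vertex 0.2 0.8 4.6
   vertex 1.2 3.4 3.0
  endloop
 endfacet
 facet normal -0.842 0.206 -0.498
  outer loop
   vertex 1.4 1.8 2.0
   vertex 1.2 3.4 3.0
   vertex 2.0 2.8 1.4
  endloop
 endfacet
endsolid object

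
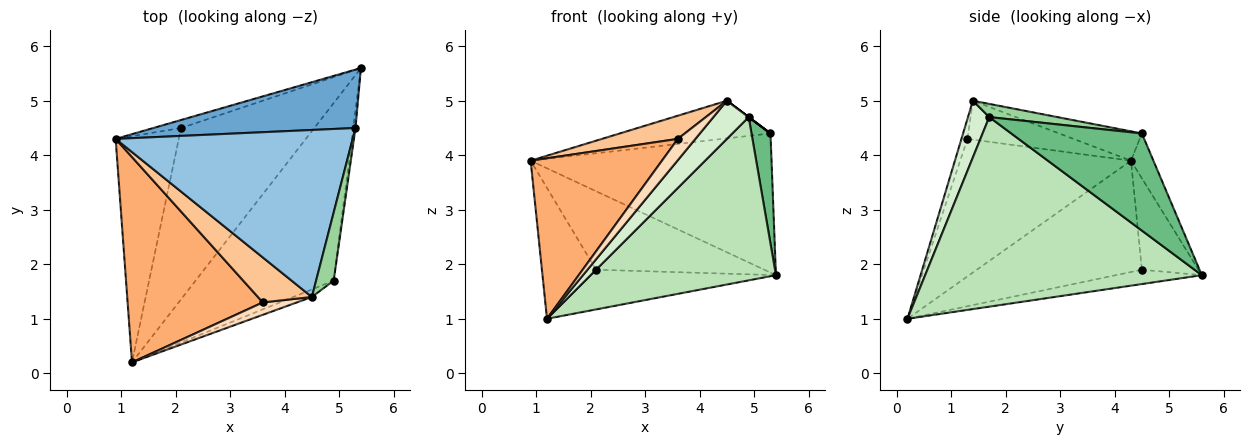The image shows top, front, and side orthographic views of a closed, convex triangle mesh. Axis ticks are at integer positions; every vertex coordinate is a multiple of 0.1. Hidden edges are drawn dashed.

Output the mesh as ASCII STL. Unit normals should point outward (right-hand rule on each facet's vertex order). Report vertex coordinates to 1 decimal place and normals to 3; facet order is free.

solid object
 facet normal -0.086 0.919 0.385
  outer loop
   vertex 5.3 4.5 4.4
   vertex 5.4 5.6 1.8
   vertex 0.9 4.3 3.9
  endloop
 endfacet
 facet normal -0.120 0.218 0.968
  outer loop
   vertex 5.3 4.5 4.4
   vertex 0.9 4.3 3.9
   vertex 4.5 1.4 5.0
  endloop
 endfacet
 facet normal -0.317 0.943 -0.096
  outer loop
   vertex 2.1 4.5 1.9
   vertex 0.9 4.3 3.9
   vertex 5.4 5.6 1.8
  endloop
 endfacet
 facet normal -0.836 0.274 -0.474
  outer loop
   vertex 2.1 4.5 1.9
   vertex 1.2 0.2 1.0
   vertex 0.9 4.3 3.9
  endloop
 endfacet
 facet normal -0.104 0.225 -0.969
  outer loop
   vertex 2.1 4.5 1.9
   vertex 5.4 5.6 1.8
   vertex 1.2 0.2 1.0
  endloop
 endfacet
 facet normal -0.625 -0.481 0.615
  outer loop
   vertex 3.6 1.3 4.3
   vertex 0.9 4.3 3.9
   vertex 1.2 0.2 1.0
  endloop
 endfacet
 facet normal -0.539 -0.386 0.749
  outer loop
   vertex 3.6 1.3 4.3
   vertex 4.5 1.4 5.0
   vertex 0.9 4.3 3.9
  endloop
 endfacet
 facet normal -0.283 -0.829 0.482
  outer loop
   vertex 3.6 1.3 4.3
   vertex 1.2 0.2 1.0
   vertex 4.5 1.4 5.0
  endloop
 endfacet
 facet normal 0.989 -0.144 -0.023
  outer loop
   vertex 4.9 1.7 4.7
   vertex 5.4 5.6 1.8
   vertex 5.3 4.5 4.4
  endloop
 endfacet
 facet normal 0.600 0.000 0.800
  outer loop
   vertex 4.9 1.7 4.7
   vertex 5.3 4.5 4.4
   vertex 4.5 1.4 5.0
  endloop
 endfacet
 facet normal 0.711 -0.476 -0.518
  outer loop
   vertex 4.9 1.7 4.7
   vertex 1.2 0.2 1.0
   vertex 5.4 5.6 1.8
  endloop
 endfacet
 facet normal 0.509 -0.845 -0.166
  outer loop
   vertex 4.9 1.7 4.7
   vertex 4.5 1.4 5.0
   vertex 1.2 0.2 1.0
  endloop
 endfacet
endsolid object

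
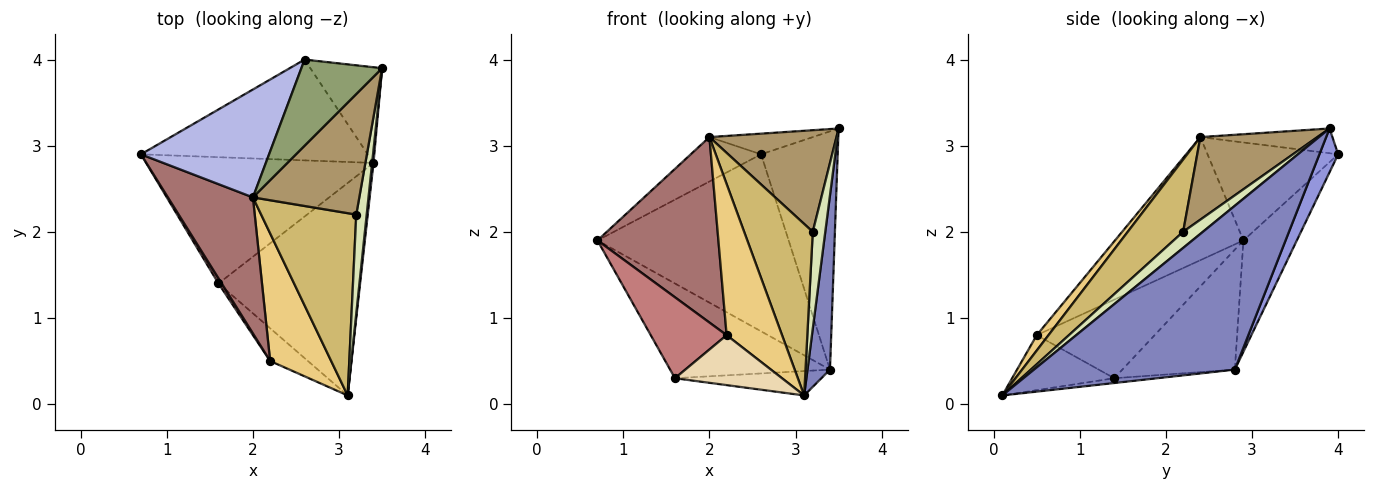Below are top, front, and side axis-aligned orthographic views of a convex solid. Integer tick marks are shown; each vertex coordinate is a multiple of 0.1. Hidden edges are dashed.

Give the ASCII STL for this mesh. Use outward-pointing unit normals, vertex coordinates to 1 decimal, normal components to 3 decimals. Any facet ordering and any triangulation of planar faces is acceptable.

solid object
 facet normal -0.236 0.844 -0.481
  outer loop
   vertex 3.4 2.8 0.4
   vertex 0.7 2.9 1.9
   vertex 2.6 4.0 2.9
  endloop
 endfacet
 facet normal 0.994 -0.111 0.008
  outer loop
   vertex 3.4 2.8 0.4
   vertex 3.5 3.9 3.2
   vertex 3.1 0.1 0.1
  endloop
 endfacet
 facet normal 0.222 0.905 -0.363
  outer loop
   vertex 3.4 2.8 0.4
   vertex 2.6 4.0 2.9
   vertex 3.5 3.9 3.2
  endloop
 endfacet
 facet normal -0.577 0.311 0.755
  outer loop
   vertex 2.0 2.4 3.1
   vertex 2.6 4.0 2.9
   vertex 0.7 2.9 1.9
  endloop
 endfacet
 facet normal -0.286 0.224 0.932
  outer loop
   vertex 2.0 2.4 3.1
   vertex 3.5 3.9 3.2
   vertex 2.6 4.0 2.9
  endloop
 endfacet
 facet normal -0.389 0.553 -0.737
  outer loop
   vertex 1.6 1.4 0.3
   vertex 0.7 2.9 1.9
   vertex 3.4 2.8 0.4
  endloop
 endfacet
 facet normal -0.034 0.114 -0.993
  outer loop
   vertex 1.6 1.4 0.3
   vertex 3.4 2.8 0.4
   vertex 3.1 0.1 0.1
  endloop
 endfacet
 facet normal 0.741 -0.470 0.480
  outer loop
   vertex 3.2 2.2 2.0
   vertex 3.1 0.1 0.1
   vertex 3.5 3.9 3.2
  endloop
 endfacet
 facet normal 0.510 -0.554 0.658
  outer loop
   vertex 3.2 2.2 2.0
   vertex 3.5 3.9 3.2
   vertex 2.0 2.4 3.1
  endloop
 endfacet
 facet normal 0.484 -0.600 0.637
  outer loop
   vertex 3.2 2.2 2.0
   vertex 2.0 2.4 3.1
   vertex 3.1 0.1 0.1
  endloop
 endfacet
 facet normal 0.160 -0.754 0.637
  outer loop
   vertex 2.2 0.5 0.8
   vertex 3.1 0.1 0.1
   vertex 2.0 2.4 3.1
  endloop
 endfacet
 facet normal -0.624 -0.654 -0.428
  outer loop
   vertex 2.2 0.5 0.8
   vertex 1.6 1.4 0.3
   vertex 3.1 0.1 0.1
  endloop
 endfacet
 facet normal -0.650 -0.612 0.449
  outer loop
   vertex 2.2 0.5 0.8
   vertex 2.0 2.4 3.1
   vertex 0.7 2.9 1.9
  endloop
 endfacet
 facet normal -0.840 -0.541 0.035
  outer loop
   vertex 2.2 0.5 0.8
   vertex 0.7 2.9 1.9
   vertex 1.6 1.4 0.3
  endloop
 endfacet
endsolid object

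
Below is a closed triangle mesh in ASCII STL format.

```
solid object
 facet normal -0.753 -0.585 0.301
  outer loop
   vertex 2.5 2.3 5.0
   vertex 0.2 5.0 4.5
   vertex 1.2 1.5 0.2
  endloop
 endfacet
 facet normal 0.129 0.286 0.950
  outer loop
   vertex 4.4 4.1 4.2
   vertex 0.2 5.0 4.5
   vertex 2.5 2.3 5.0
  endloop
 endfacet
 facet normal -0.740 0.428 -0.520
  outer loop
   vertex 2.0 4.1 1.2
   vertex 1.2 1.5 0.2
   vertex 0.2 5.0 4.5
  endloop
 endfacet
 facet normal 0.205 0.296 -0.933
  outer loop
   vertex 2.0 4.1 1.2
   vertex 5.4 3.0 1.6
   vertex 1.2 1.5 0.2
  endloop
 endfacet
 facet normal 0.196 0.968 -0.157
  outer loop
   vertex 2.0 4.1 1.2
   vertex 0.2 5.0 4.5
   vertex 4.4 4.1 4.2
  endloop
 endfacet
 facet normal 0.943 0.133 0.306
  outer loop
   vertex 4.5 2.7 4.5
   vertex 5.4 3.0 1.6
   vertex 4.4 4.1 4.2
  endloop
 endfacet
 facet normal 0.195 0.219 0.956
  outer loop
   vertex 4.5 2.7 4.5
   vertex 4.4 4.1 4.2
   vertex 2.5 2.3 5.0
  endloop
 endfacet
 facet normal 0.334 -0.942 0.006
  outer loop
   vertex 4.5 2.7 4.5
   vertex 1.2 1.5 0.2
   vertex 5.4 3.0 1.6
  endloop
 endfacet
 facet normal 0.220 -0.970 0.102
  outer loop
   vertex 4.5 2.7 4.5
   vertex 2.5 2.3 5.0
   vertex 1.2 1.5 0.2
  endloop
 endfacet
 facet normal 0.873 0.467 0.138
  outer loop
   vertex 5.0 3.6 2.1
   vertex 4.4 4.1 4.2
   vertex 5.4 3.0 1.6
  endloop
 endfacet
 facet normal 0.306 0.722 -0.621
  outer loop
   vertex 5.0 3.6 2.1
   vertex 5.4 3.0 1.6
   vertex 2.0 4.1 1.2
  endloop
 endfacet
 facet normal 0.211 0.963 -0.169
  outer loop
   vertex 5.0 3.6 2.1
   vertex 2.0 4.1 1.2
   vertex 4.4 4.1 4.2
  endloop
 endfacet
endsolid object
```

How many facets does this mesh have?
12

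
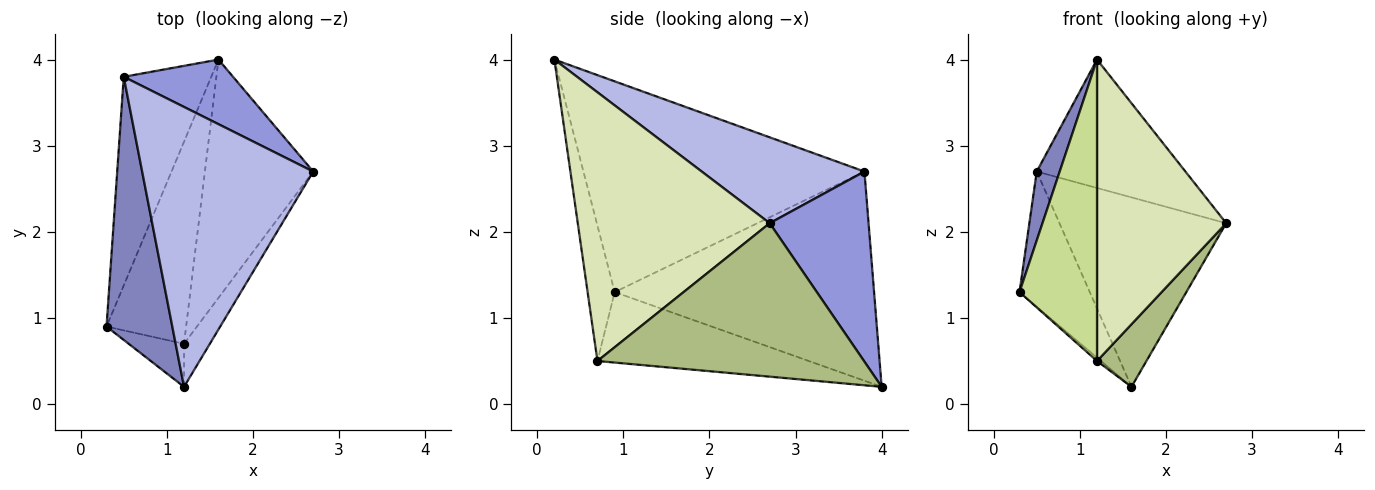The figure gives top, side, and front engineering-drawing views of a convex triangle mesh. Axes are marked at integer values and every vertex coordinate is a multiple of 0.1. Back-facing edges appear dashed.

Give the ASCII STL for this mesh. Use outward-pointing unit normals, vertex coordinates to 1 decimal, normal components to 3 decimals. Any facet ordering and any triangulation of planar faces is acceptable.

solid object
 facet normal -0.895 0.242 -0.374
  outer loop
   vertex 0.5 3.8 2.7
   vertex 1.6 4.0 0.2
   vertex 0.3 0.9 1.3
  endloop
 endfacet
 facet normal -0.952 -0.078 0.297
  outer loop
   vertex 0.5 3.8 2.7
   vertex 0.3 0.9 1.3
   vertex 1.2 0.2 4.0
  endloop
 endfacet
 facet normal 0.489 0.825 0.281
  outer loop
   vertex 0.5 3.8 2.7
   vertex 2.7 2.7 2.1
   vertex 1.6 4.0 0.2
  endloop
 endfacet
 facet normal 0.415 0.379 0.827
  outer loop
   vertex 0.5 3.8 2.7
   vertex 1.2 0.2 4.0
   vertex 2.7 2.7 2.1
  endloop
 endfacet
 facet normal -0.663 0.012 -0.749
  outer loop
   vertex 1.2 0.7 0.5
   vertex 0.3 0.9 1.3
   vertex 1.6 4.0 0.2
  endloop
 endfacet
 facet normal 0.808 -0.150 -0.570
  outer loop
   vertex 1.2 0.7 0.5
   vertex 1.6 4.0 0.2
   vertex 2.7 2.7 2.1
  endloop
 endfacet
 facet normal -0.327 -0.936 -0.134
  outer loop
   vertex 1.2 0.7 0.5
   vertex 1.2 0.2 4.0
   vertex 0.3 0.9 1.3
  endloop
 endfacet
 facet normal 0.827 -0.557 -0.080
  outer loop
   vertex 1.2 0.7 0.5
   vertex 2.7 2.7 2.1
   vertex 1.2 0.2 4.0
  endloop
 endfacet
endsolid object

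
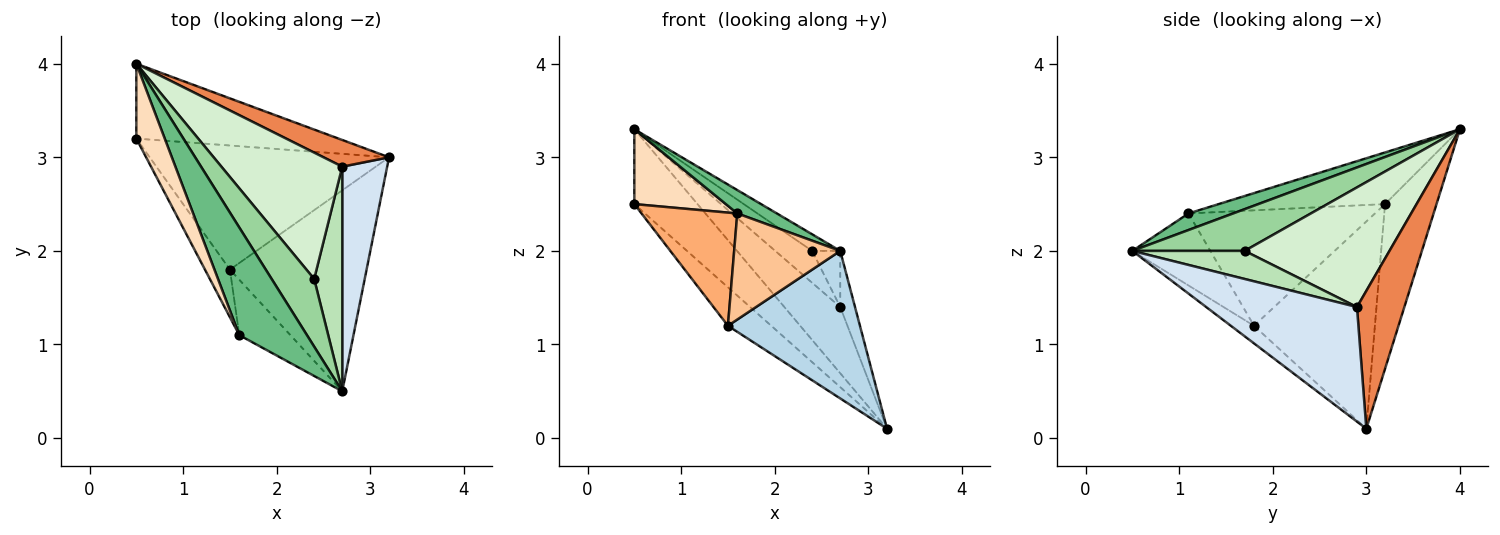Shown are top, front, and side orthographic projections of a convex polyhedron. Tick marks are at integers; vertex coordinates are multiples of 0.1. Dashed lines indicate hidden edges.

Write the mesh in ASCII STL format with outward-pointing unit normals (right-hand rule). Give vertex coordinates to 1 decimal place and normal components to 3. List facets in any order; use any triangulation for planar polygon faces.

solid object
 facet normal -0.499 0.613 -0.613
  outer loop
   vertex 0.5 4.0 3.3
   vertex 3.2 3.0 0.1
   vertex 0.5 3.2 2.5
  endloop
 endfacet
 facet normal -0.637 0.228 -0.736
  outer loop
   vertex 1.5 1.8 1.2
   vertex 0.5 3.2 2.5
   vertex 3.2 3.0 0.1
  endloop
 endfacet
 facet normal -0.103 -0.589 -0.802
  outer loop
   vertex 1.5 1.8 1.2
   vertex 3.2 3.0 0.1
   vertex 2.7 0.5 2.0
  endloop
 endfacet
 facet normal 0.927 0.091 0.364
  outer loop
   vertex 2.7 2.9 1.4
   vertex 2.7 0.5 2.0
   vertex 3.2 3.0 0.1
  endloop
 endfacet
 facet normal 0.618 0.729 0.294
  outer loop
   vertex 2.7 2.9 1.4
   vertex 3.2 3.0 0.1
   vertex 0.5 4.0 3.3
  endloop
 endfacet
 facet normal -0.874 -0.449 -0.189
  outer loop
   vertex 1.6 1.1 2.4
   vertex 0.5 3.2 2.5
   vertex 1.5 1.8 1.2
  endloop
 endfacet
 facet normal -0.546 -0.743 -0.388
  outer loop
   vertex 1.6 1.1 2.4
   vertex 1.5 1.8 1.2
   vertex 2.7 0.5 2.0
  endloop
 endfacet
 facet normal -0.789 -0.434 0.434
  outer loop
   vertex 1.6 1.1 2.4
   vertex 0.5 4.0 3.3
   vertex 0.5 3.2 2.5
  endloop
 endfacet
 facet normal 0.233 -0.207 0.950
  outer loop
   vertex 1.6 1.1 2.4
   vertex 2.7 0.5 2.0
   vertex 0.5 4.0 3.3
  endloop
 endfacet
 facet normal 0.690 0.172 0.703
  outer loop
   vertex 2.4 1.7 2.0
   vertex 0.5 4.0 3.3
   vertex 2.7 0.5 2.0
  endloop
 endfacet
 facet normal 0.696 0.174 0.696
  outer loop
   vertex 2.4 1.7 2.0
   vertex 2.7 0.5 2.0
   vertex 2.7 2.9 1.4
  endloop
 endfacet
 facet normal 0.692 0.177 0.700
  outer loop
   vertex 2.4 1.7 2.0
   vertex 2.7 2.9 1.4
   vertex 0.5 4.0 3.3
  endloop
 endfacet
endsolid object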